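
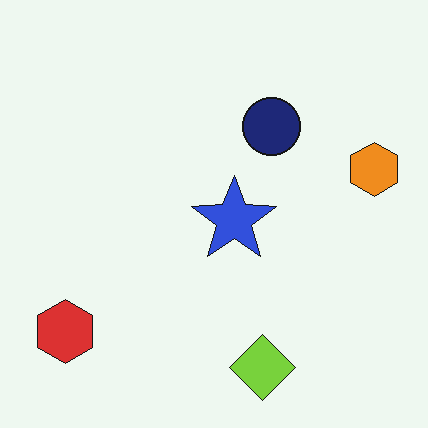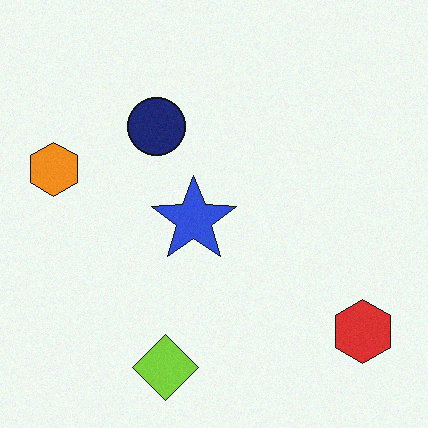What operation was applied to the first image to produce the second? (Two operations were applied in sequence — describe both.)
This is the original image flipped horizontally (left ↔ right), then degraded with subtle gaussian noise.

The orange hexagon is in the right of the first image and the left of the second — shapes on opposite sides of the vertical midline have swapped in a mirror flip. Random speckle covers the whole image, including the flat background.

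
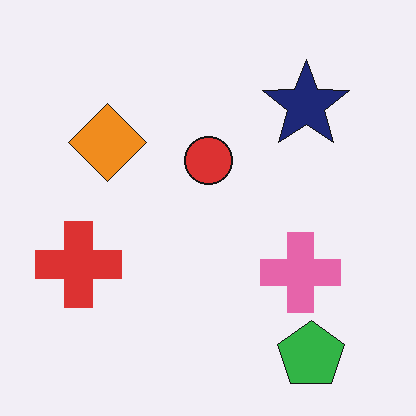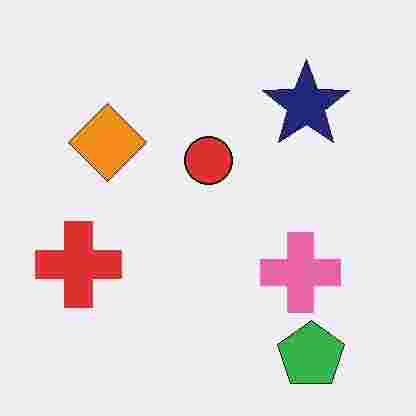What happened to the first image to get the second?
This is the original image degraded with heavy JPEG compression.

Blocky 8×8 compression artifacts appear around shape edges and the flat background shows ringing — characteristic JPEG degradation.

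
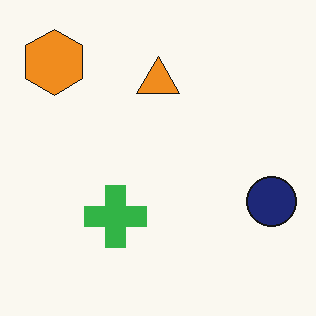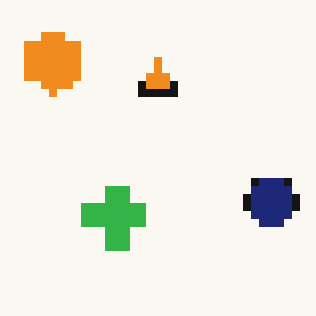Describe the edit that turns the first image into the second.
This is the original image pixelated into visible square blocks.

Shapes are reduced to large square blocks; fine edges and outlines are lost — a downscale-then-upscale (mosaic) effect.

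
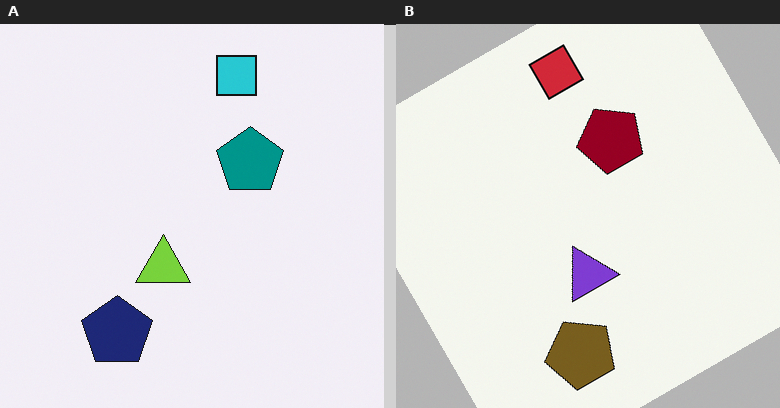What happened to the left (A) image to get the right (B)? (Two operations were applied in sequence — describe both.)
Hue-shifted by a large amount, then rotated counter-clockwise by a large amount — several tens of degrees.

Every shape's color has rotated by the same amount around the hue wheel — a uniform hue shift. Every shape is tilted by the same angle and the image corners show triangular fill wedges — a whole-image rotation by a non-right angle.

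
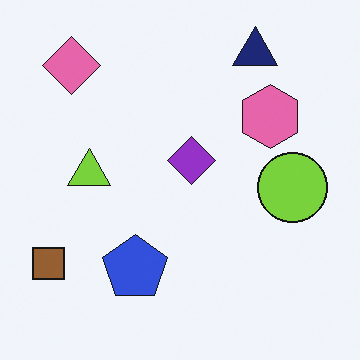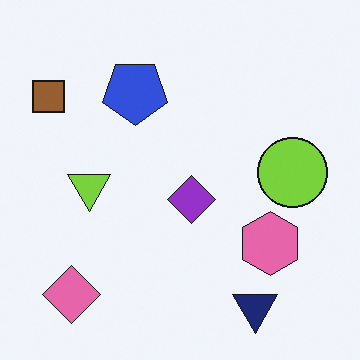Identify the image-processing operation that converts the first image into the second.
Flipped vertically (top ↔ bottom).

The navy triangle is in the top-right of the first image and the bottom-right of the second — shapes on opposite sides of the horizontal midline have swapped in a mirror flip.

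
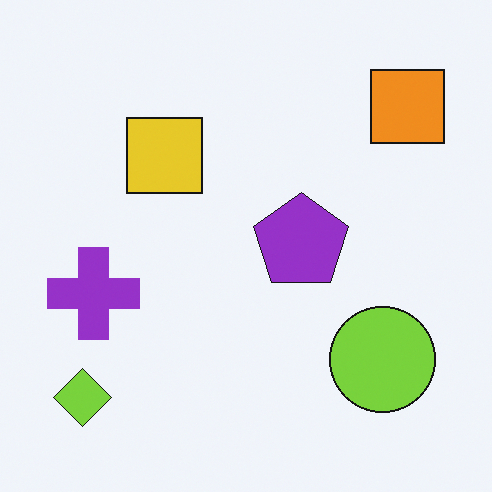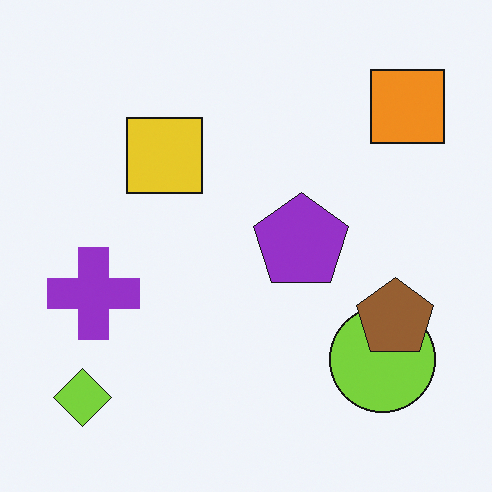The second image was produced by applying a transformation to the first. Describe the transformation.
This is the original image overlaid with an additional brown pentagon.

A brown pentagon appears in the second image that is absent from the first.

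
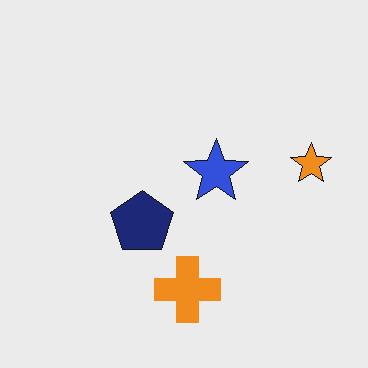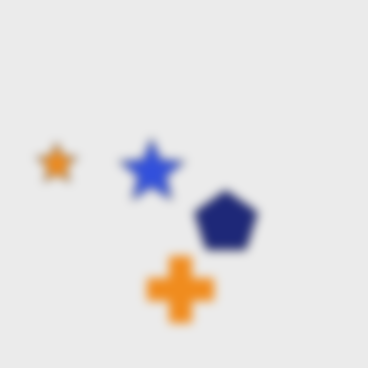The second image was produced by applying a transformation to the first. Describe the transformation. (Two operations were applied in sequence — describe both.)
The second image is the first heavily blurred, then flipped horizontally (left ↔ right).

Shape edges and outlines are uniformly softened across the whole image. The orange star is in the right of the first image and the left of the second — shapes on opposite sides of the vertical midline have swapped in a mirror flip.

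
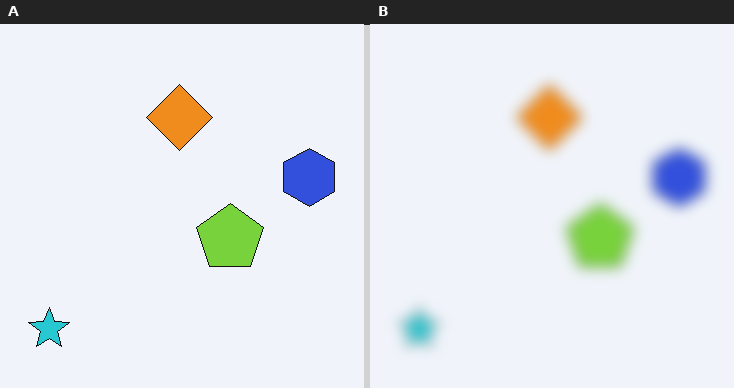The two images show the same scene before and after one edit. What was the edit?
It was strongly gaussian-blurred.

Shape edges and outlines are uniformly softened across the whole image.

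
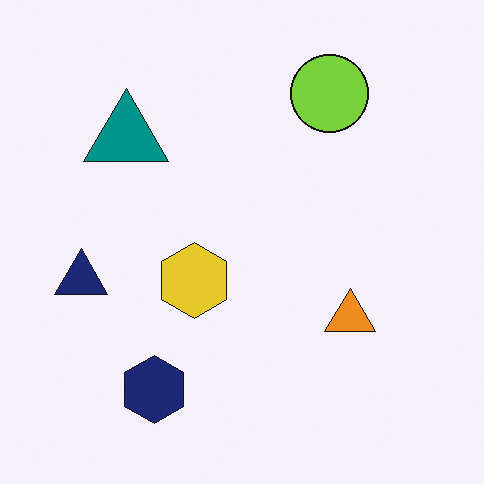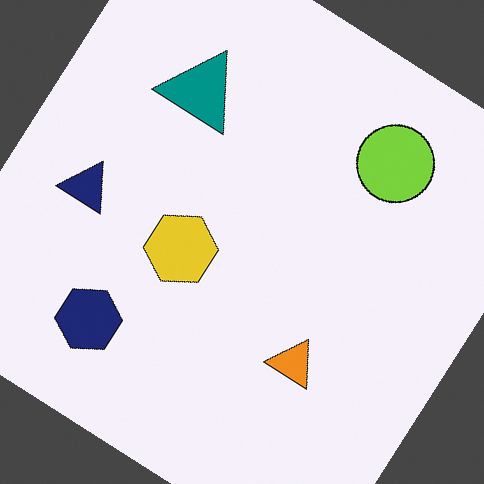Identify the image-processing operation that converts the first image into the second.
This is the original image rotated clockwise by a large amount — several tens of degrees.

Every shape is tilted by the same angle and the image corners show triangular fill wedges — a whole-image rotation by a non-right angle.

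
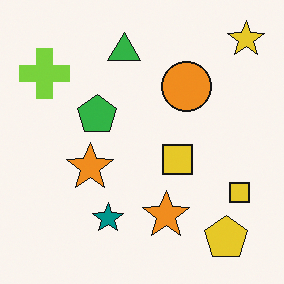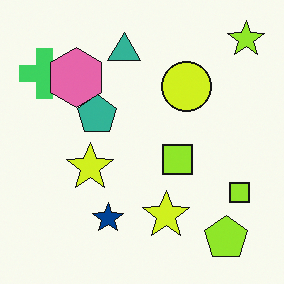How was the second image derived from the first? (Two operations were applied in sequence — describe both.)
It was hue-shifted by a small amount, then overlaid with an additional pink hexagon.

Every shape's color has rotated by the same amount around the hue wheel — a uniform hue shift. A pink hexagon appears in the second image that is absent from the first.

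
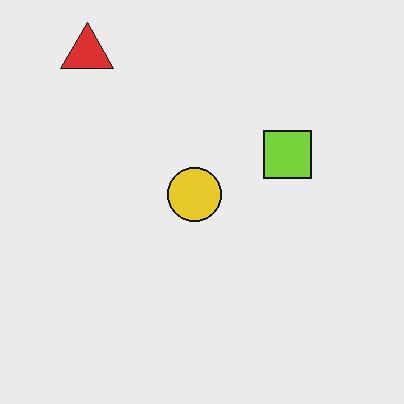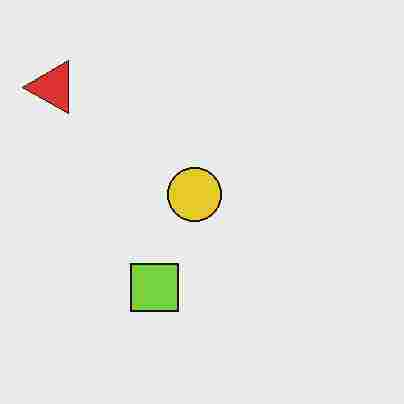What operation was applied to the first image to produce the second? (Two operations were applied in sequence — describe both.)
The image was transposed (reflected across the top-left ↔ bottom-right diagonal), then heavily JPEG-compressed with obvious blocking artifacts.

Shapes have swapped their row and column positions — what was in the top-right is now in the bottom-left — a diagonal reflection. Blocky 8×8 compression artifacts appear around shape edges and the flat background shows ringing — characteristic JPEG degradation.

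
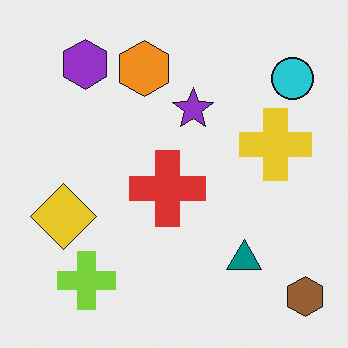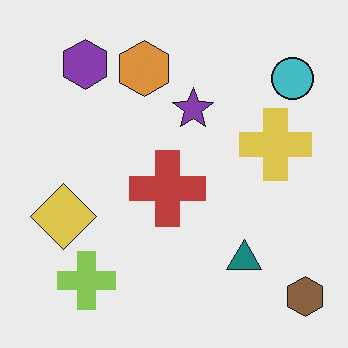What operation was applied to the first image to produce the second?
The image was slightly desaturated.

All colors are more muted and greyish — a global saturation change.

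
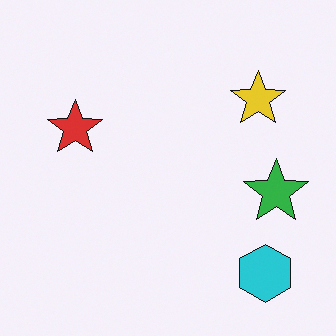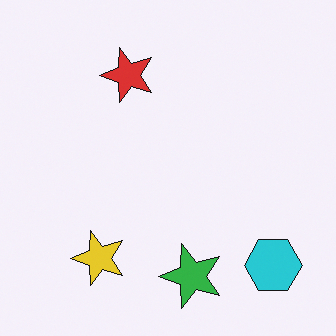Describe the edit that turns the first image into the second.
The second image is the first transposed (reflected across the top-left ↔ bottom-right diagonal).

Shapes have swapped their row and column positions — what was in the top-right is now in the bottom-left — a diagonal reflection.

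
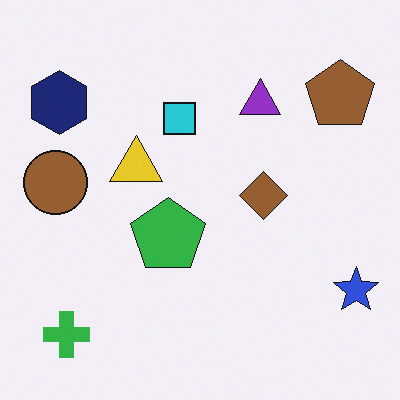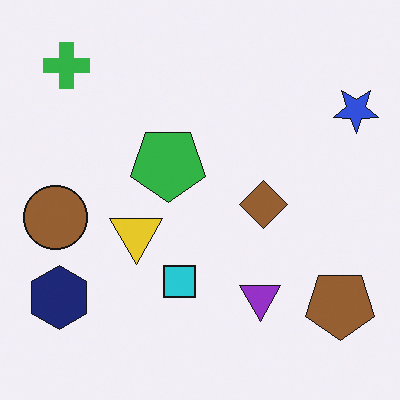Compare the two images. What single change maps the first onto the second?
Flipped vertically (top ↔ bottom).

The green cross is in the bottom-left of the first image and the top-left of the second — shapes on opposite sides of the horizontal midline have swapped in a mirror flip.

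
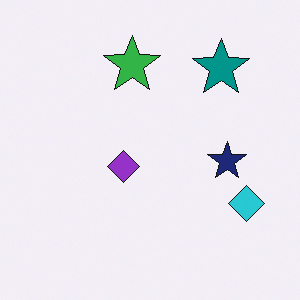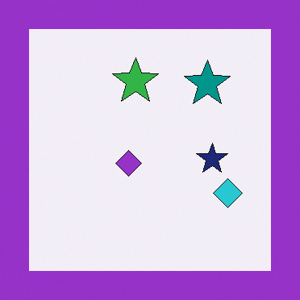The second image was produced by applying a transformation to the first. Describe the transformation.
Framed with a purple border.

A solid purple frame runs around the edge of the second image, with the content slightly shrunk inside it.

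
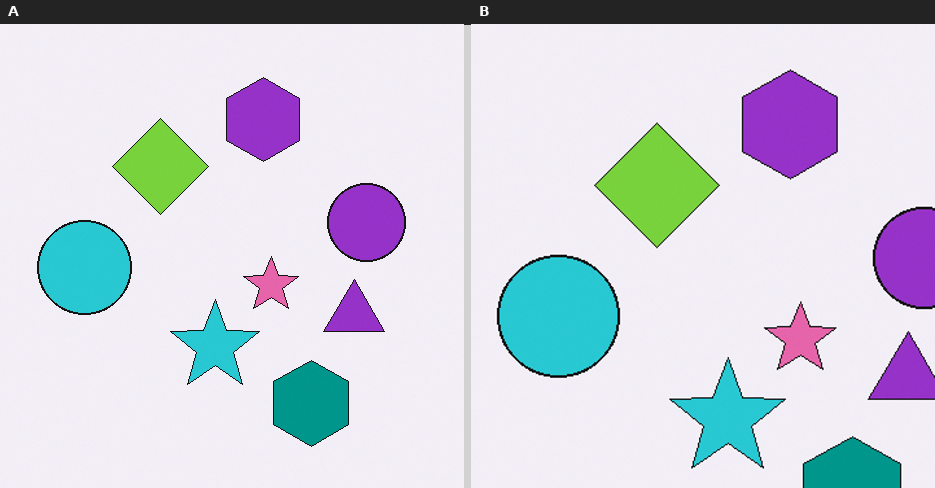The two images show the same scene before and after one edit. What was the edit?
The right (B) image is the left (A) cropped to a modestly smaller region and rescaled.

The visible shapes are larger and the field of view is narrower; shapes near the original edges may be partly or wholly outside the frame — a crop-and-rescale.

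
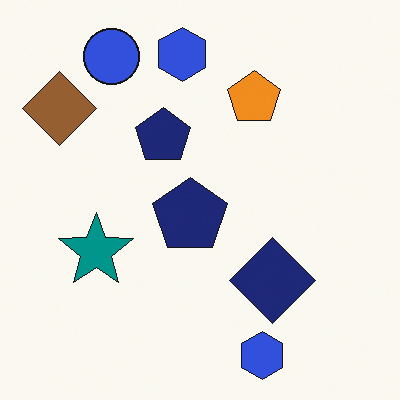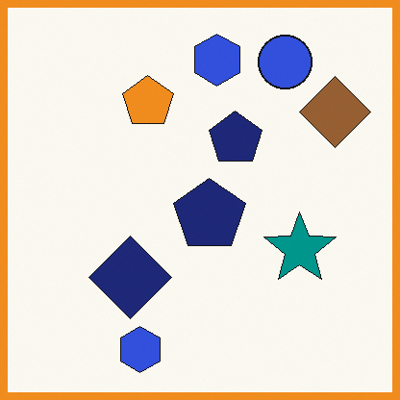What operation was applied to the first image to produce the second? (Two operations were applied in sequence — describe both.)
This is the original image flipped horizontally (left ↔ right), then framed with a orange border.

The brown diamond is in the top-left of the first image and the top-right of the second — shapes on opposite sides of the vertical midline have swapped in a mirror flip. A solid orange frame runs around the edge of the second image, with the content slightly shrunk inside it.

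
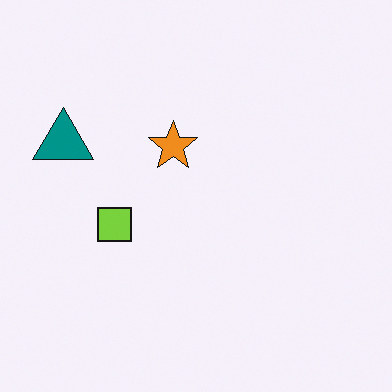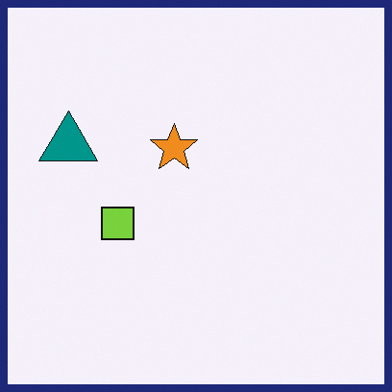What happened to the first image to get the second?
It was framed with a navy border.

A solid navy frame runs around the edge of the second image, with the content slightly shrunk inside it.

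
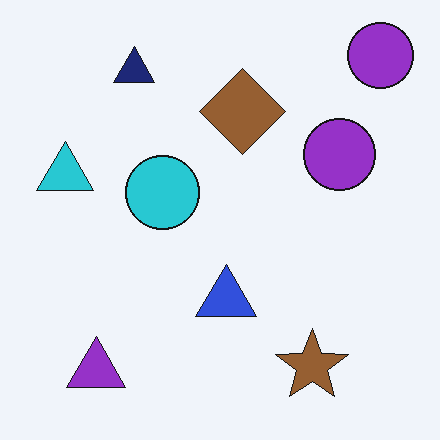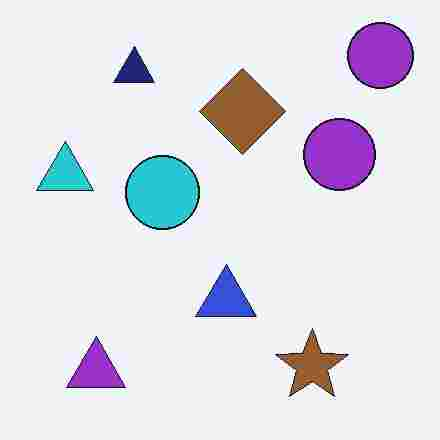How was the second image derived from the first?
The second image is the first heavily JPEG-compressed with obvious blocking artifacts.

Blocky 8×8 compression artifacts appear around shape edges and the flat background shows ringing — characteristic JPEG degradation.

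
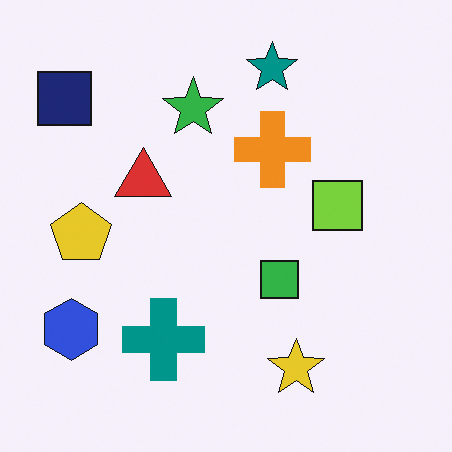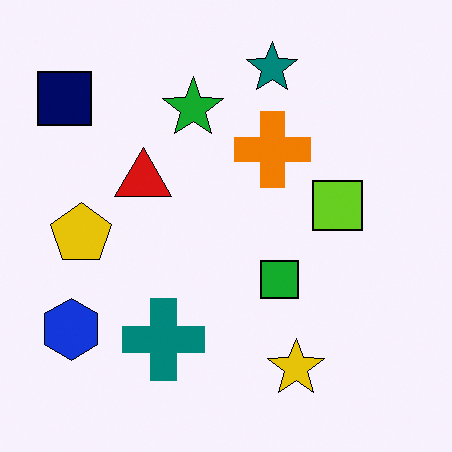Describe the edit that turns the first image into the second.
The transformation is: given slightly increased contrast.

Tones are pushed away from mid-grey across the whole image — a global contrast change.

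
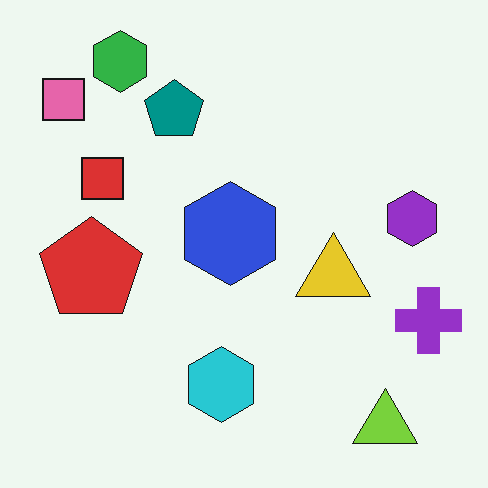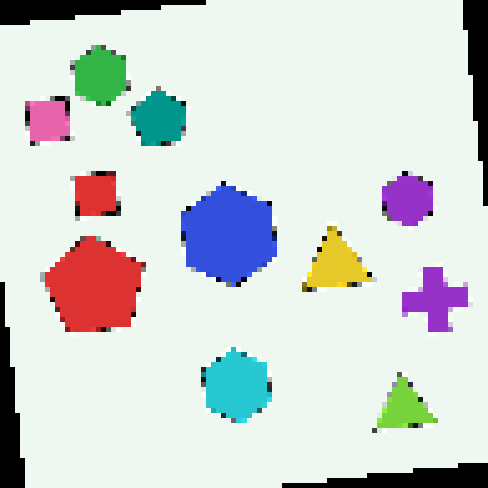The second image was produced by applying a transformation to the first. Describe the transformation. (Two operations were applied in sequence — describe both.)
The transformation is: rotated counter-clockwise by a slight angle, then mildly pixelated.

Every shape is tilted by the same angle and the image corners show triangular fill wedges — a whole-image rotation by a non-right angle. Shapes are reduced to large square blocks; fine edges and outlines are lost — a downscale-then-upscale (mosaic) effect.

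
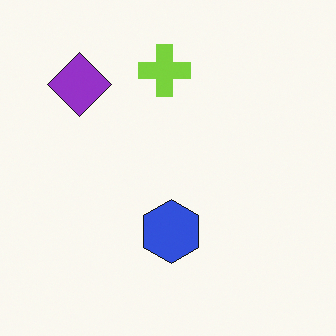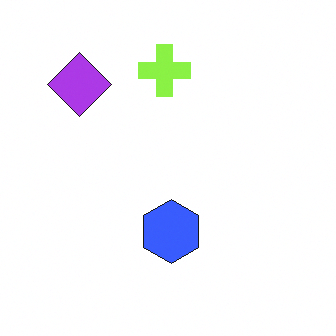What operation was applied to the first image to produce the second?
The image was slightly brightened.

Every pixel — background and shapes alike — is uniformly brightened.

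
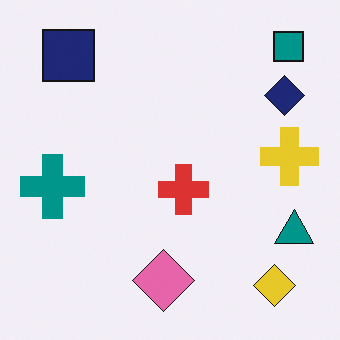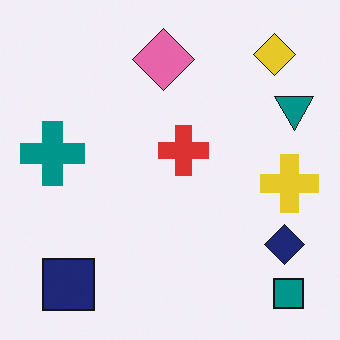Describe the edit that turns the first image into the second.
Flipped vertically (top ↔ bottom).

The teal square is in the top-right of the first image and the bottom-right of the second — shapes on opposite sides of the horizontal midline have swapped in a mirror flip.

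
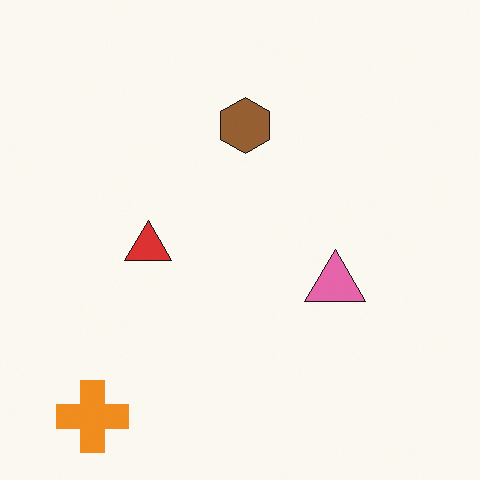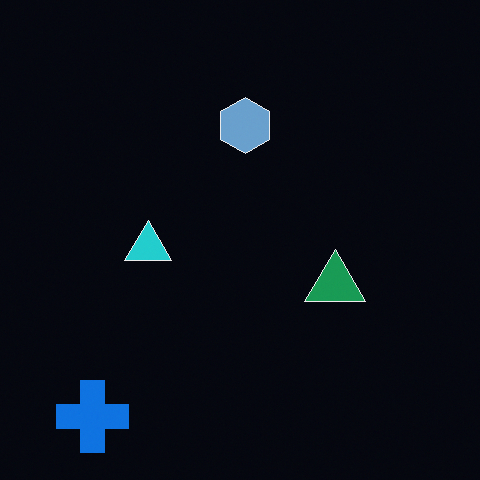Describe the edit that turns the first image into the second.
It was color-inverted (negative).

The light background has become dark and every shape's color is its complement — a photographic negative.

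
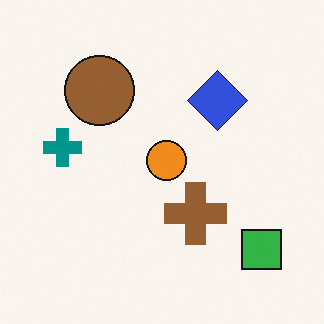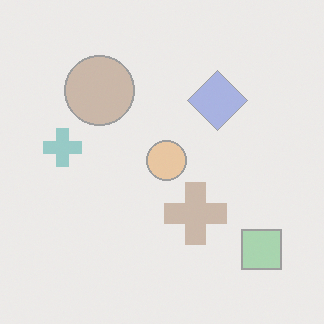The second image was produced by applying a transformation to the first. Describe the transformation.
The second image is the first washed out (contrast reduced).

Tones are pushed toward mid-grey across the whole image — a global contrast change.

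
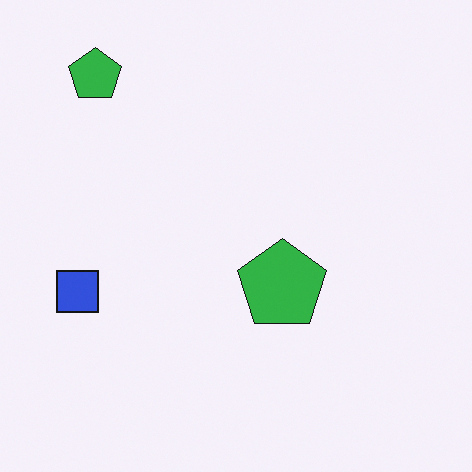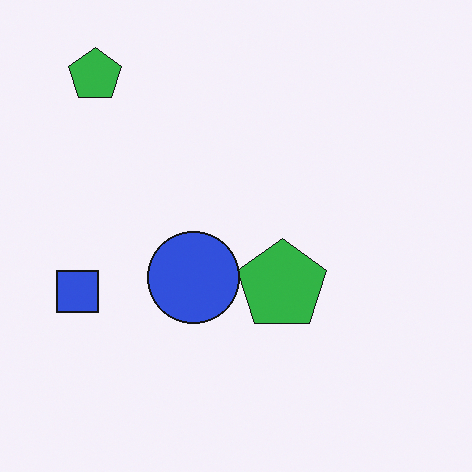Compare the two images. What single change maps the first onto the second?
This is the original image overlaid with an additional blue circle.

A blue circle appears in the second image that is absent from the first.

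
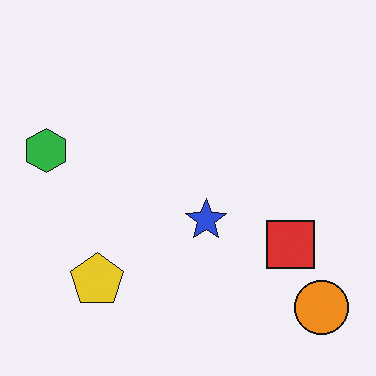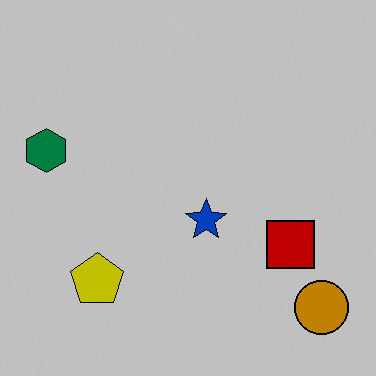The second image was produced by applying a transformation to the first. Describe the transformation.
Heavily posterized to just a handful of flat colors.

Each flat color has snapped to a coarser quantized level — most visibly, the near-white background has dropped to a flat grey.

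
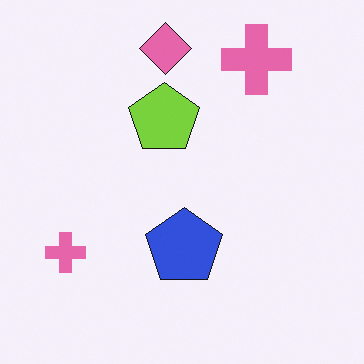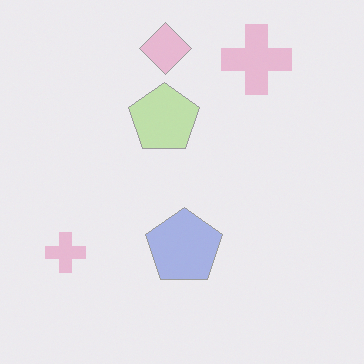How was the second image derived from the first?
This is the original image given much lower contrast.

Tones are pushed toward mid-grey across the whole image — a global contrast change.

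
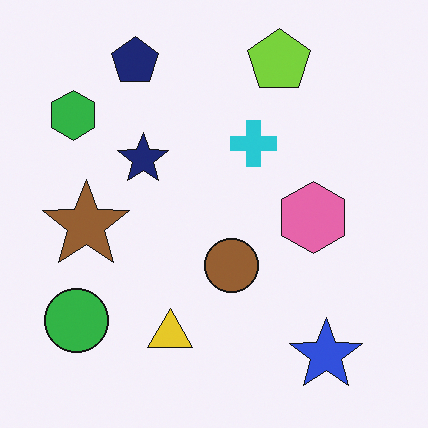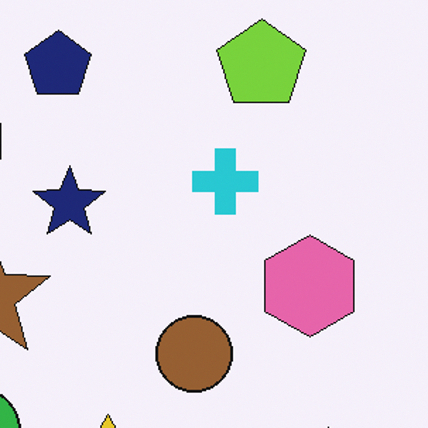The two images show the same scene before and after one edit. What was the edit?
It was cropped slightly and scaled back up.

The visible shapes are larger and the field of view is narrower; shapes near the original edges may be partly or wholly outside the frame — a crop-and-rescale.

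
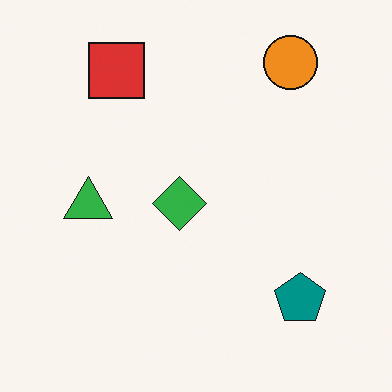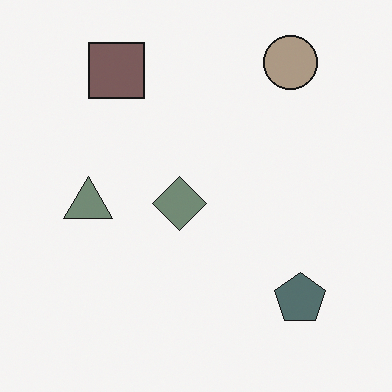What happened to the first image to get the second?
It was heavily desaturated.

All colors are more muted and greyish — a global saturation change.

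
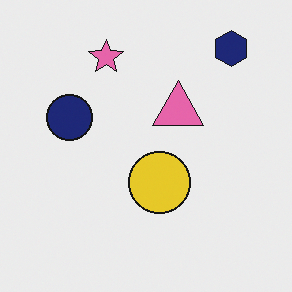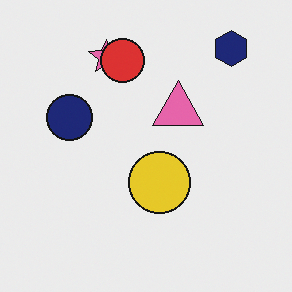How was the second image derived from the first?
It was overlaid with an additional red circle.

A red circle appears in the second image that is absent from the first.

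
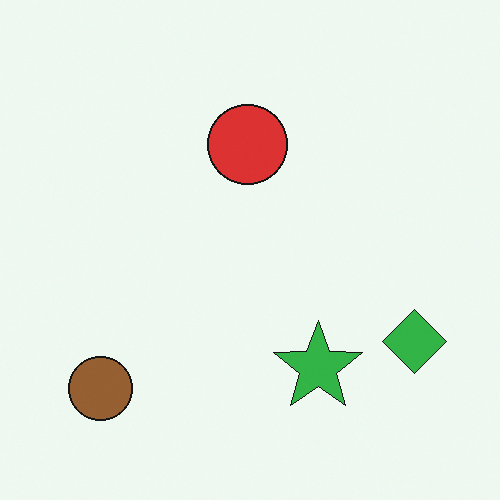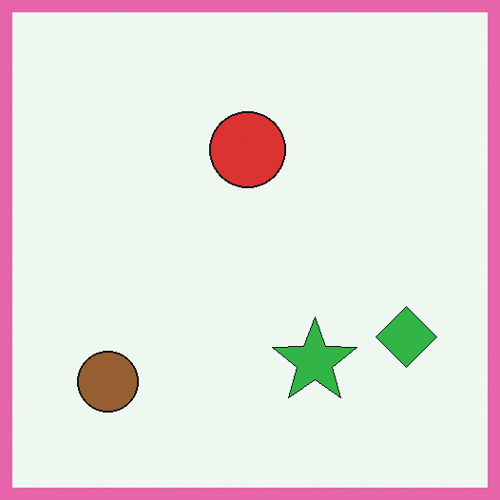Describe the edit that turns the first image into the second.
Framed with a pink border.

A solid pink frame runs around the edge of the second image, with the content slightly shrunk inside it.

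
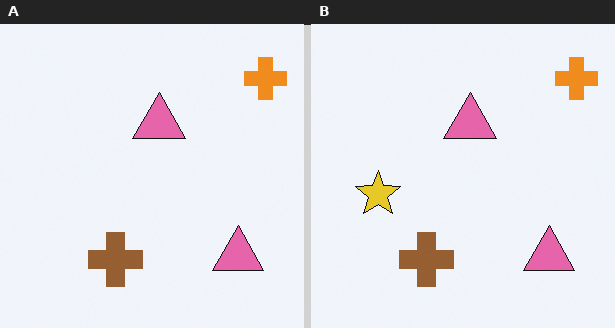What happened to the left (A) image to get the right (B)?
The image was overlaid with an additional yellow star.

A yellow star appears in the right (B) image that is absent from the left (A).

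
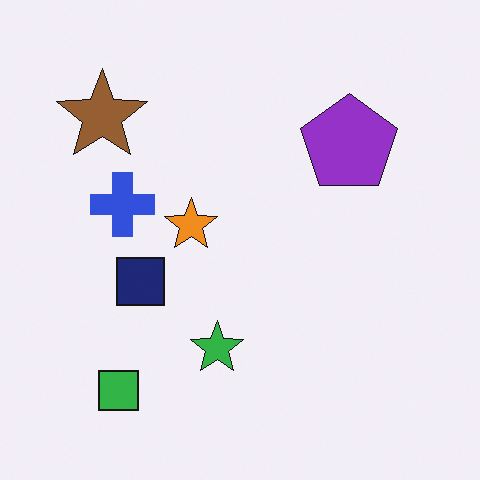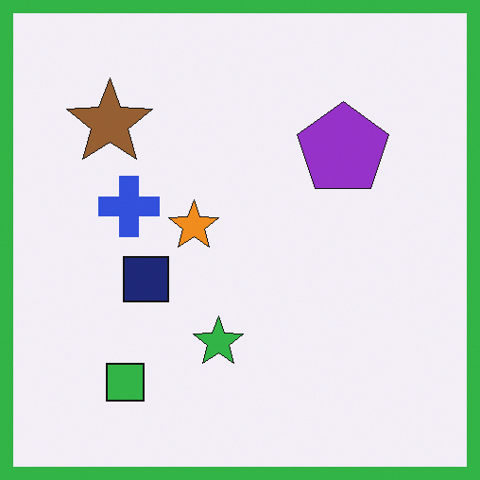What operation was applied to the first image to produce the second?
The second image is the first framed with a green border.

A solid green frame runs around the edge of the second image, with the content slightly shrunk inside it.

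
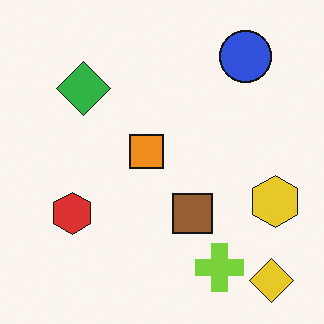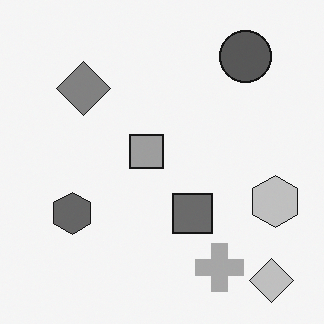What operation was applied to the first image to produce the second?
The transformation is: converted to grayscale.

All color is removed — every shape is now a shade of grey.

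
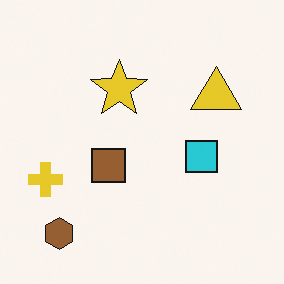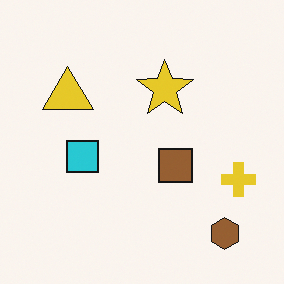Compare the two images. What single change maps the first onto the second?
The transformation is: flipped horizontally (left ↔ right).

The yellow cross is in the left of the first image and the right of the second — shapes on opposite sides of the vertical midline have swapped in a mirror flip.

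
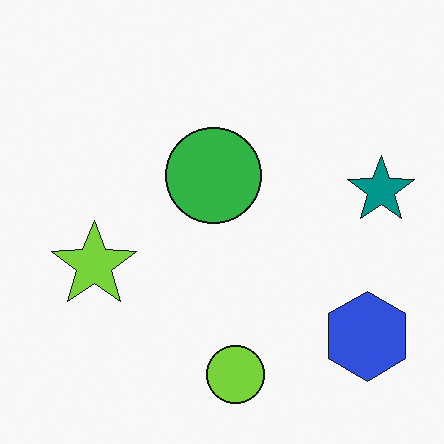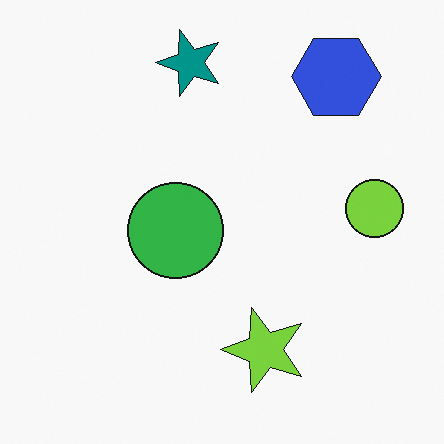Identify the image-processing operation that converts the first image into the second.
The second image is the first rotated 90° counter-clockwise.

The blue hexagon sits in the bottom-right of the first image and the top-right of the second — consistent with a whole-image 90° counter-clockwise rotation.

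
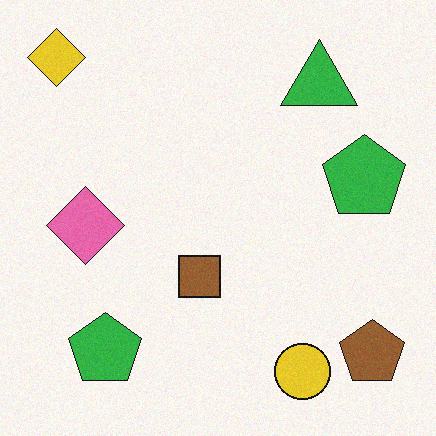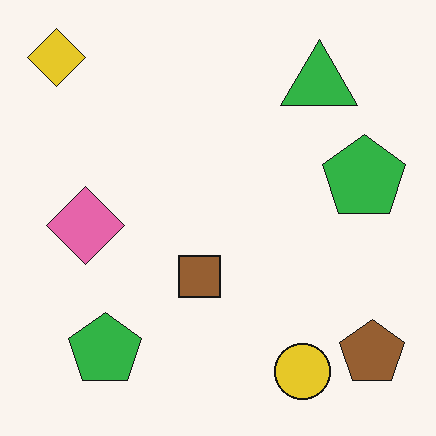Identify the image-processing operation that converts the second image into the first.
The image was degraded with a light layer of grain.

Random speckle covers the whole image, including the flat background.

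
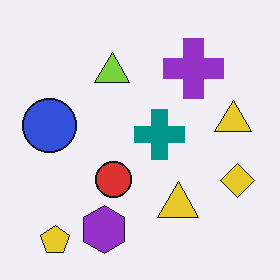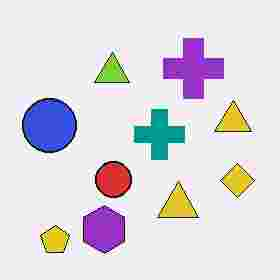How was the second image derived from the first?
It was heavily JPEG-compressed with obvious blocking artifacts.

Blocky 8×8 compression artifacts appear around shape edges and the flat background shows ringing — characteristic JPEG degradation.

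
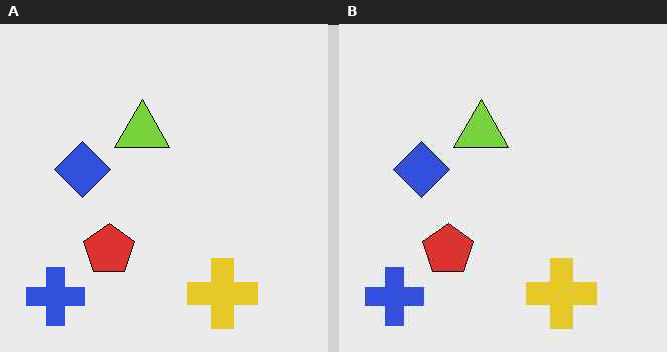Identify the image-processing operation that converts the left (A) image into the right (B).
The transformation is: given moderate JPEG compression.

Blocky 8×8 compression artifacts appear around shape edges and the flat background shows ringing — characteristic JPEG degradation.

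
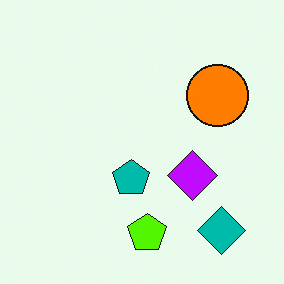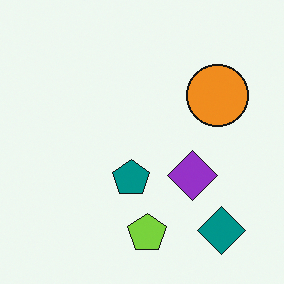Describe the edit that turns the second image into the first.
It was made much more vivid (saturation change).

All colors are more vivid — a global saturation change.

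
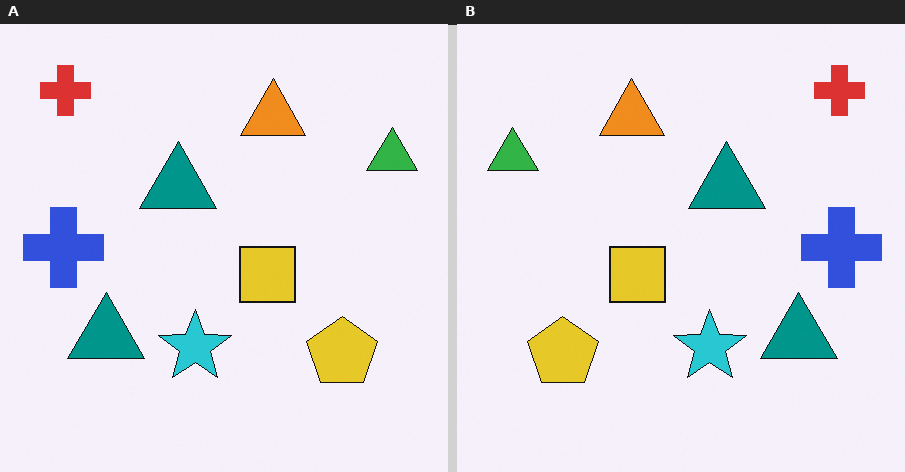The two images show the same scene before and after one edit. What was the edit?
This is the original image flipped horizontally (left ↔ right).

The green triangle is in the top-right of the left (A) image and the top-left of the right (B) — shapes on opposite sides of the vertical midline have swapped in a mirror flip.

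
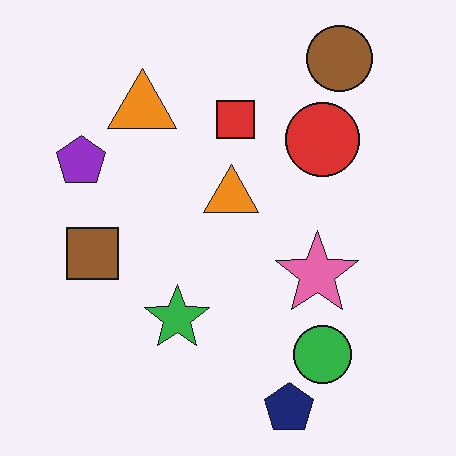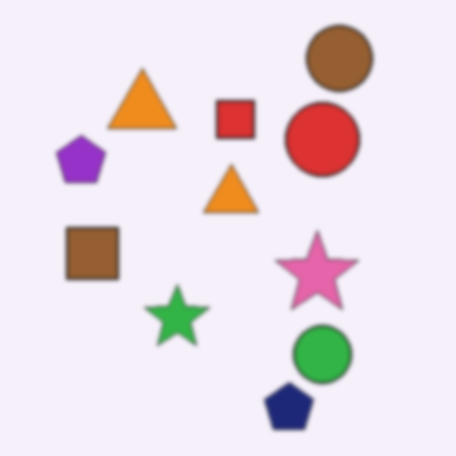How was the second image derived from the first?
This is the original image slightly softened.

Shape edges and outlines are uniformly softened across the whole image.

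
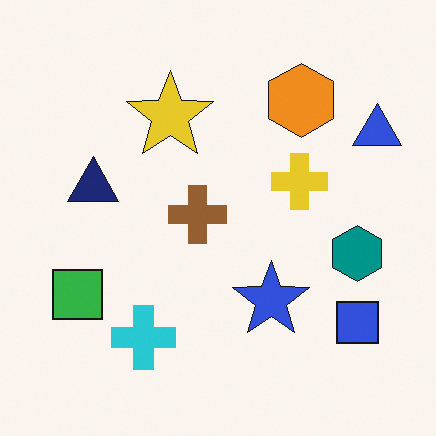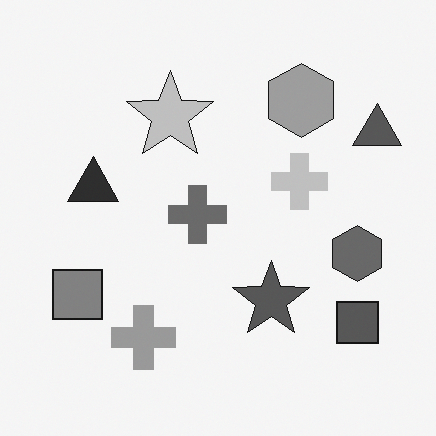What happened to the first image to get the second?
The second image is the first converted to grayscale.

All color is removed — every shape is now a shade of grey.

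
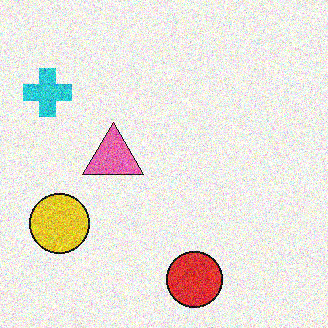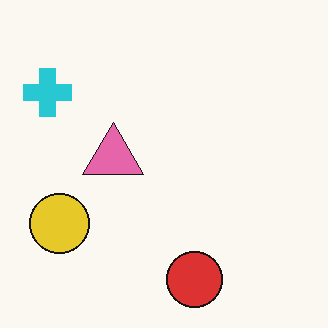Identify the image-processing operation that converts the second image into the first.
The first image is the second degraded with heavy additive noise.

Random speckle covers the whole image, including the flat background.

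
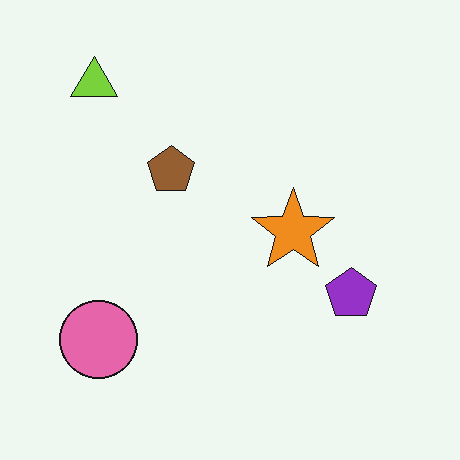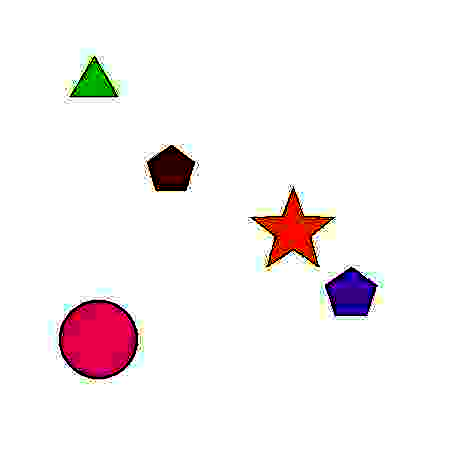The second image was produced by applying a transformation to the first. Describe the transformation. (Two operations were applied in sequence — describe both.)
The transformation is: degraded with heavy JPEG compression, then boosted in contrast.

Blocky 8×8 compression artifacts appear around shape edges and the flat background shows ringing — characteristic JPEG degradation. Tones are pushed away from mid-grey across the whole image — a global contrast change.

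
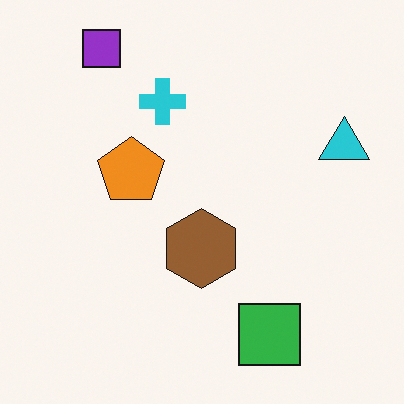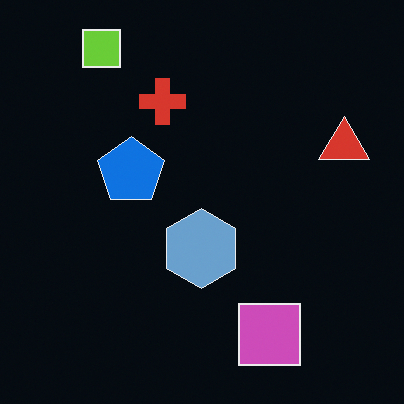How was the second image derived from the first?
This is the original image color-inverted (negative).

The light background has become dark and every shape's color is its complement — a photographic negative.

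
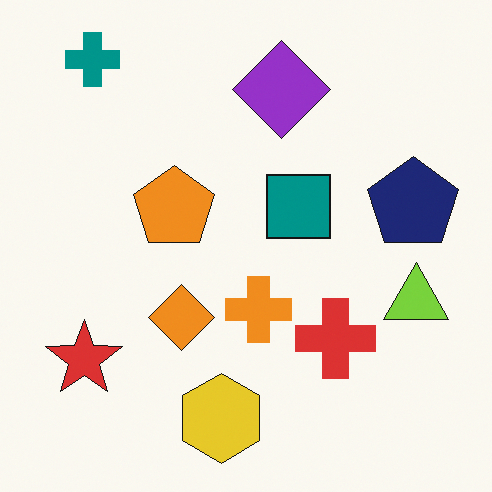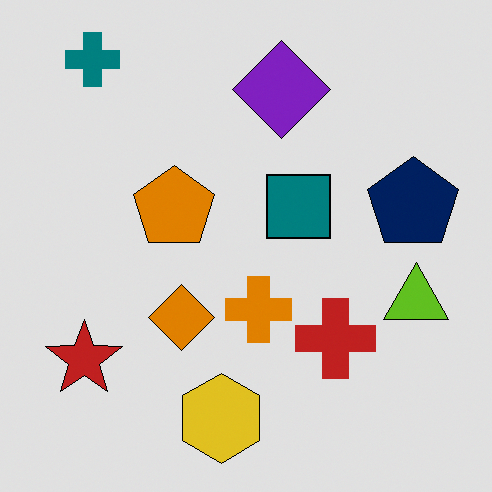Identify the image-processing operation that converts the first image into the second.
The second image is the first posterized to a reduced palette.

Each flat color has snapped to a coarser quantized level — most visibly, the near-white background has dropped to a flat grey.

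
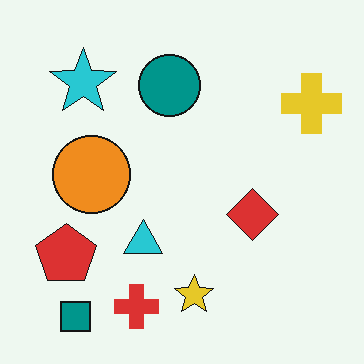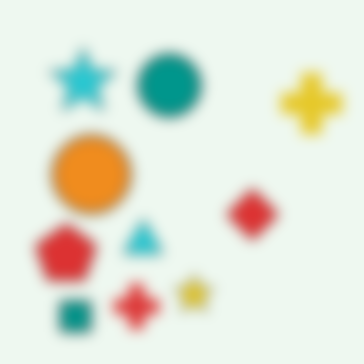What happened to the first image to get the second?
The second image is the first strongly gaussian-blurred.

Shape edges and outlines are uniformly softened across the whole image.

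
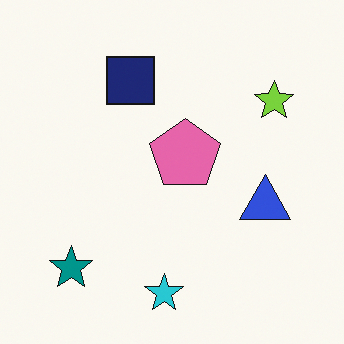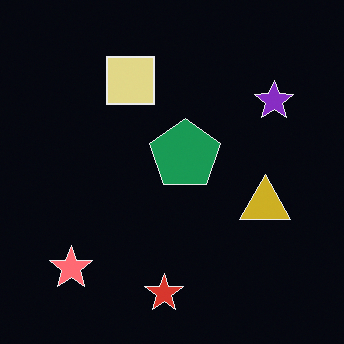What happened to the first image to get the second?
The second image is the first color-inverted (negative).

The light background has become dark and every shape's color is its complement — a photographic negative.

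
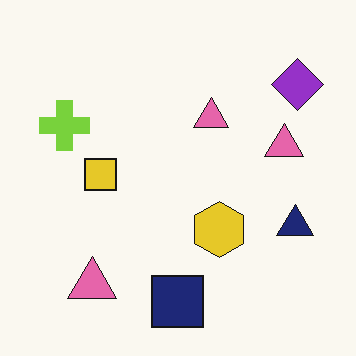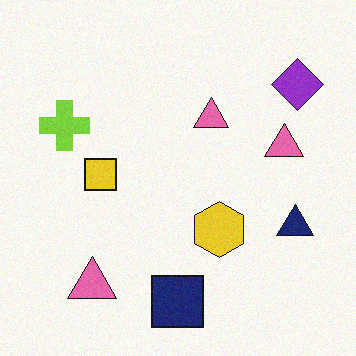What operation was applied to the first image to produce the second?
The transformation is: degraded with a light layer of grain.

Random speckle covers the whole image, including the flat background.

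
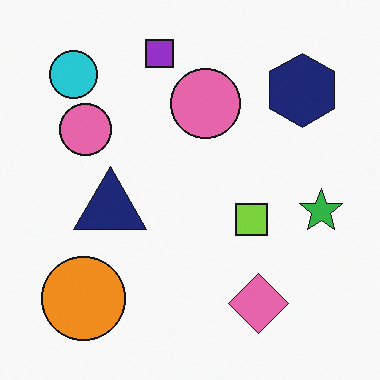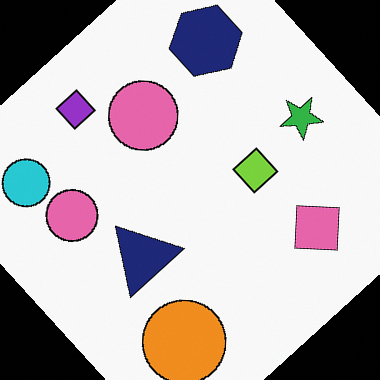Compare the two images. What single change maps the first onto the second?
The transformation is: rotated counter-clockwise by a large amount — several tens of degrees.

Every shape is tilted by the same angle and the image corners show triangular fill wedges — a whole-image rotation by a non-right angle.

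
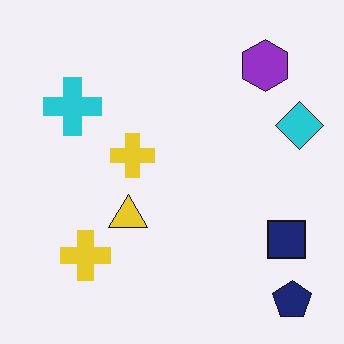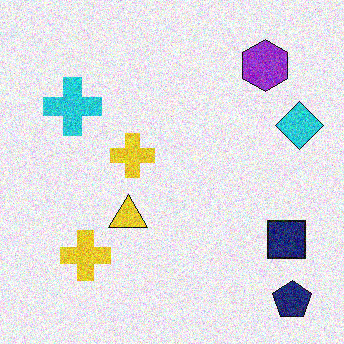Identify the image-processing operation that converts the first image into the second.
The transformation is: degraded with moderate additive noise.

Random speckle covers the whole image, including the flat background.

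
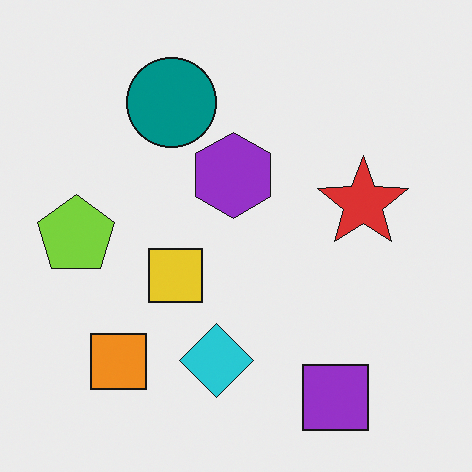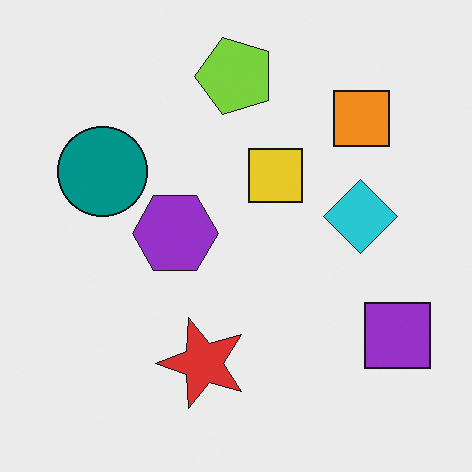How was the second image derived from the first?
The second image is the first transposed (reflected across the top-left ↔ bottom-right diagonal).

Shapes have swapped their row and column positions — what was in the top-right is now in the bottom-left — a diagonal reflection.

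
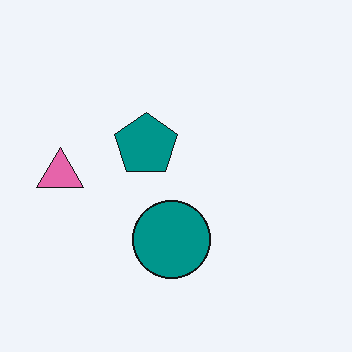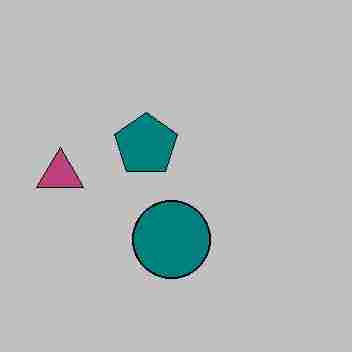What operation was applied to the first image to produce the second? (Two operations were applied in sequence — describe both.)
The transformation is: heavily posterized to just a handful of flat colors, then degraded with heavy JPEG compression.

Each flat color has snapped to a coarser quantized level — most visibly, the near-white background has dropped to a flat grey. Blocky 8×8 compression artifacts appear around shape edges and the flat background shows ringing — characteristic JPEG degradation.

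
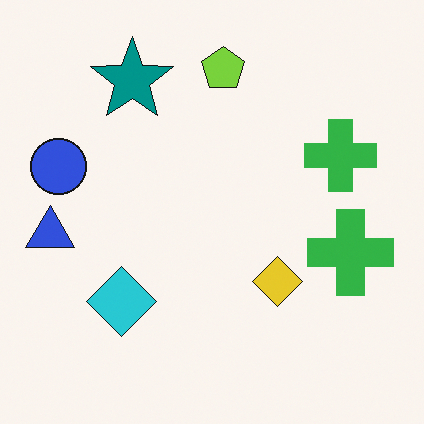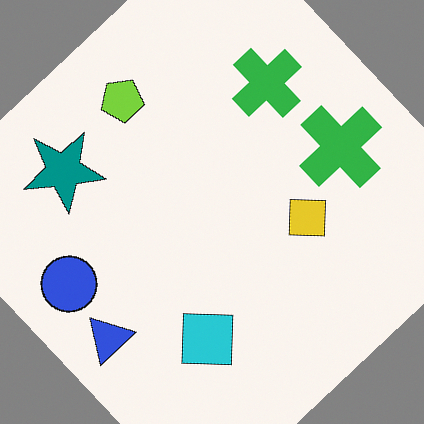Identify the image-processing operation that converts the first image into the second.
Rotated counter-clockwise by a large amount — several tens of degrees.

Every shape is tilted by the same angle and the image corners show triangular fill wedges — a whole-image rotation by a non-right angle.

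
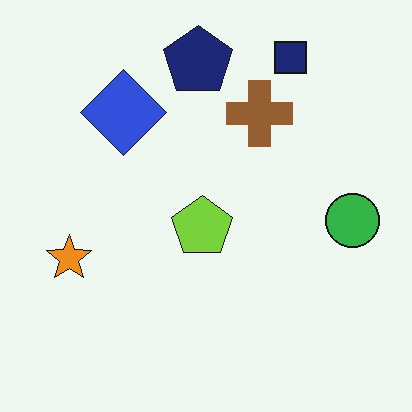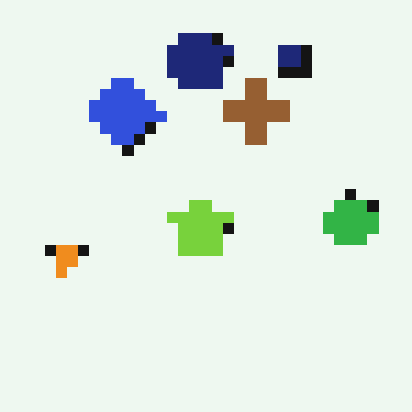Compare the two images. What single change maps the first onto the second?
The transformation is: coarsely pixelated.

Shapes are reduced to large square blocks; fine edges and outlines are lost — a downscale-then-upscale (mosaic) effect.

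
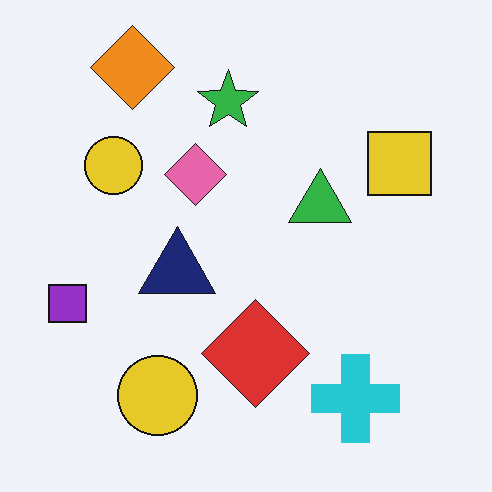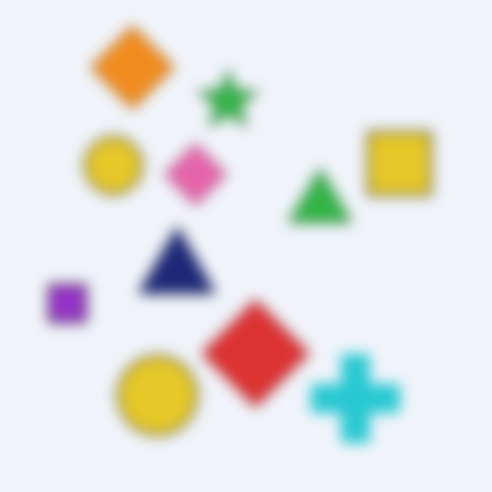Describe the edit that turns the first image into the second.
Strongly gaussian-blurred.

Shape edges and outlines are uniformly softened across the whole image.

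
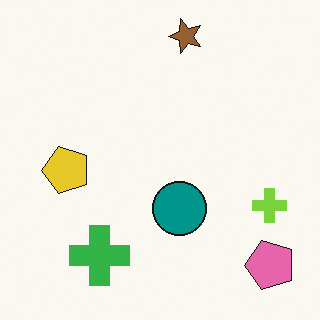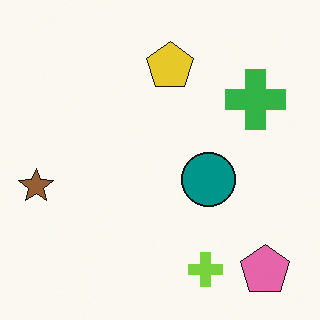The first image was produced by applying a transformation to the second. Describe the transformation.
This is the original image transposed (reflected across the top-left ↔ bottom-right diagonal).

Shapes have swapped their row and column positions — what was in the top-right is now in the bottom-left — a diagonal reflection.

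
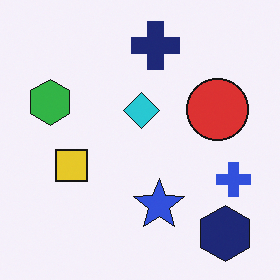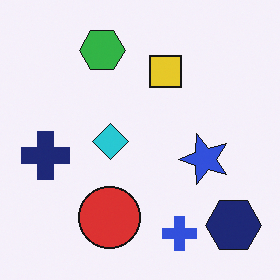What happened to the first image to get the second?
The second image is the first transposed (reflected across the top-left ↔ bottom-right diagonal).

Shapes have swapped their row and column positions — what was in the top-right is now in the bottom-left — a diagonal reflection.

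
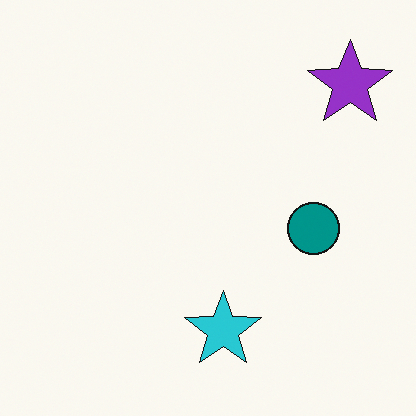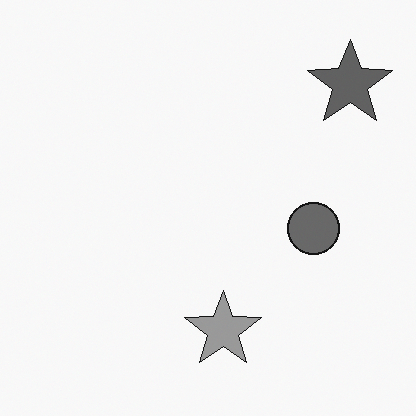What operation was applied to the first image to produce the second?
The image was converted to grayscale.

All color is removed — every shape is now a shade of grey.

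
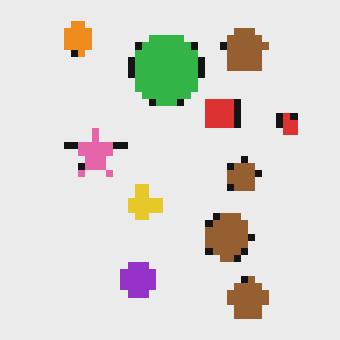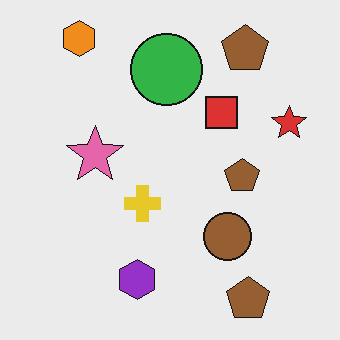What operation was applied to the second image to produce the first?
This is the original image pixelated into visible square blocks.

Shapes are reduced to large square blocks; fine edges and outlines are lost — a downscale-then-upscale (mosaic) effect.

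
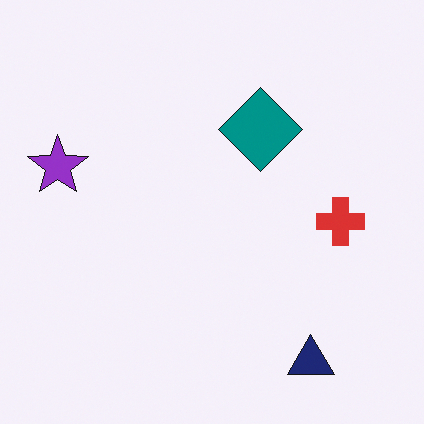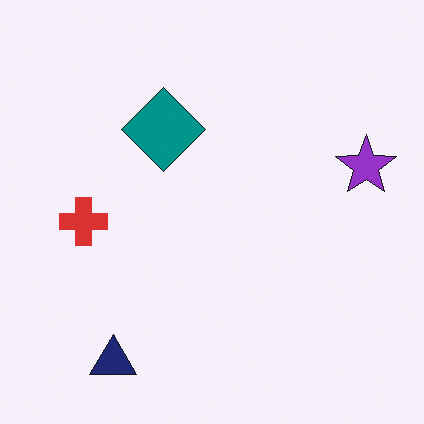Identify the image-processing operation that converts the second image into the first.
The first image is the second flipped horizontally (left ↔ right).

The purple star is in the right of the second image and the left of the first — shapes on opposite sides of the vertical midline have swapped in a mirror flip.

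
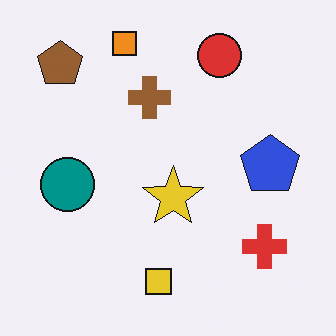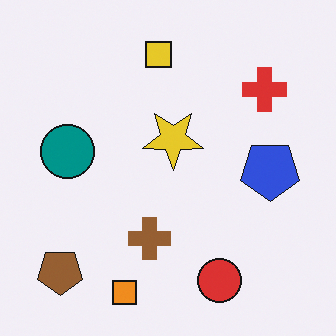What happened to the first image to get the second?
The image was flipped vertically (top ↔ bottom).

The orange square is in the top of the first image and the bottom of the second — shapes on opposite sides of the horizontal midline have swapped in a mirror flip.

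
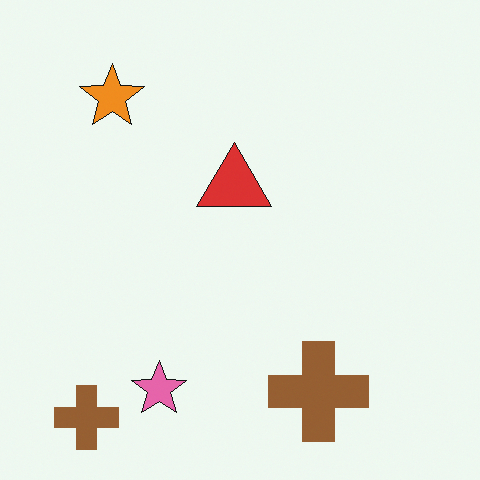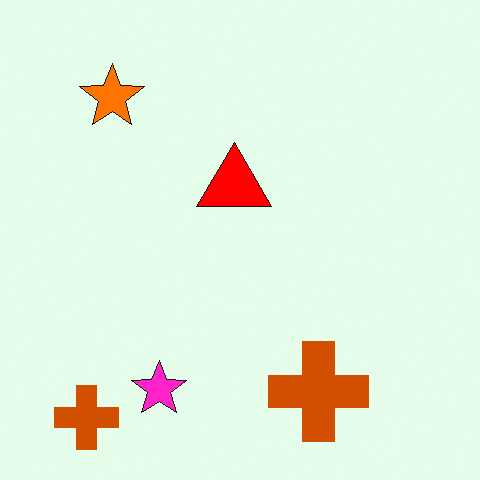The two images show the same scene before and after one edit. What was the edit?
The transformation is: made much more vivid (saturation change).

All colors are more vivid — a global saturation change.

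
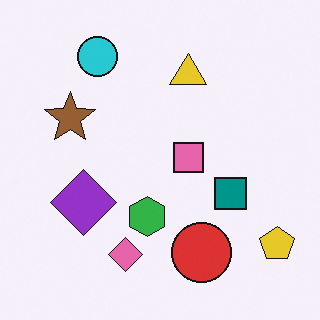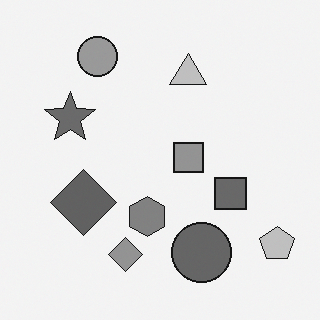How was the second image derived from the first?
This is the original image converted to grayscale.

All color is removed — every shape is now a shade of grey.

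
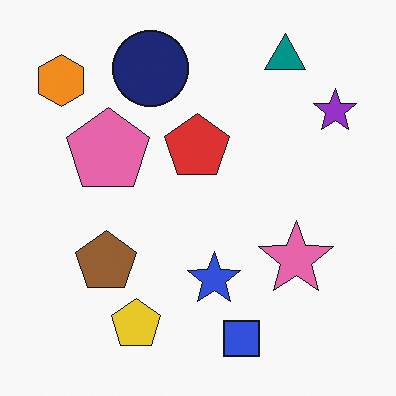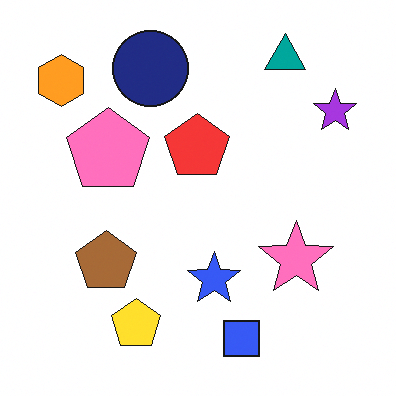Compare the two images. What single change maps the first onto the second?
The transformation is: brightened a little.

Every pixel — background and shapes alike — is uniformly brightened.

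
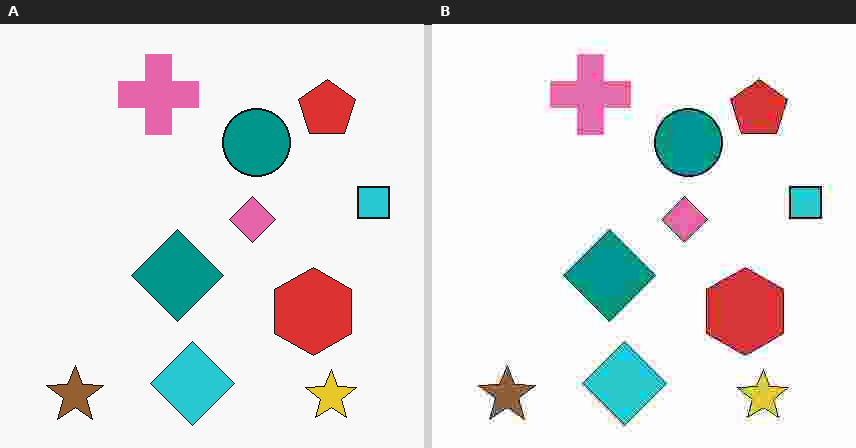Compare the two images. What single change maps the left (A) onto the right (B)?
The right (B) image is the left (A) heavily JPEG-compressed with obvious blocking artifacts.

Blocky 8×8 compression artifacts appear around shape edges and the flat background shows ringing — characteristic JPEG degradation.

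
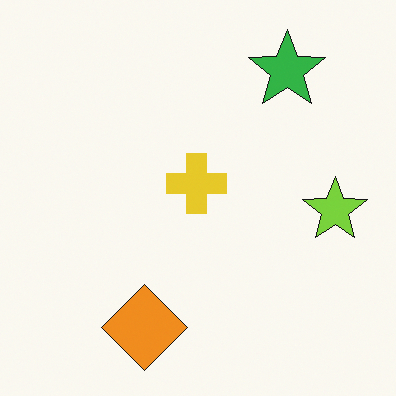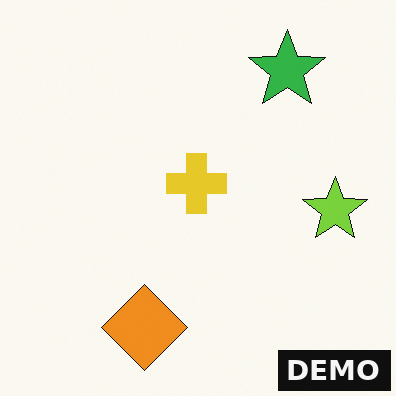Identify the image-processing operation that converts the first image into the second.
Watermarked with the text "DEMO" in the lower-right corner.

A dark label reading "DEMO" appears in the lower-right corner.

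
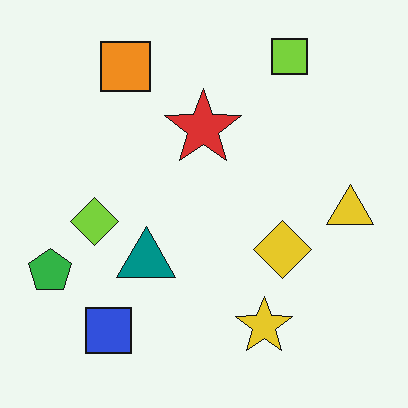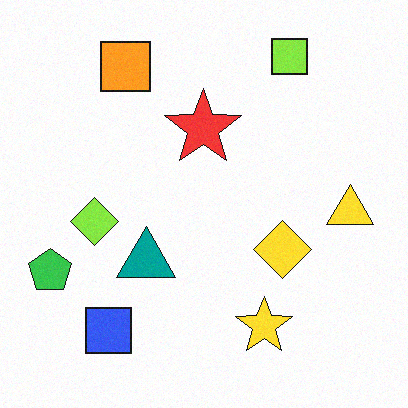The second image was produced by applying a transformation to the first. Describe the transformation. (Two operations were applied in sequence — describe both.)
This is the original image brightened a little, then degraded with subtle gaussian noise.

Every pixel — background and shapes alike — is uniformly brightened. Random speckle covers the whole image, including the flat background.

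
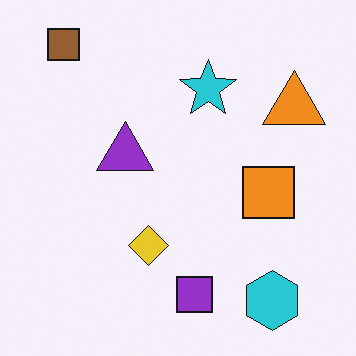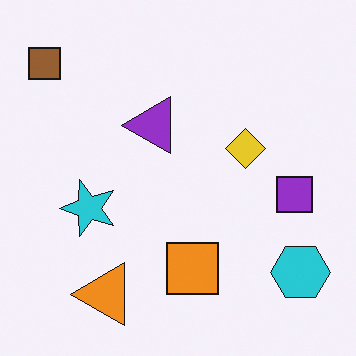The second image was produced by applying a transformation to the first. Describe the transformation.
This is the original image transposed (reflected across the top-left ↔ bottom-right diagonal).

Shapes have swapped their row and column positions — what was in the top-right is now in the bottom-left — a diagonal reflection.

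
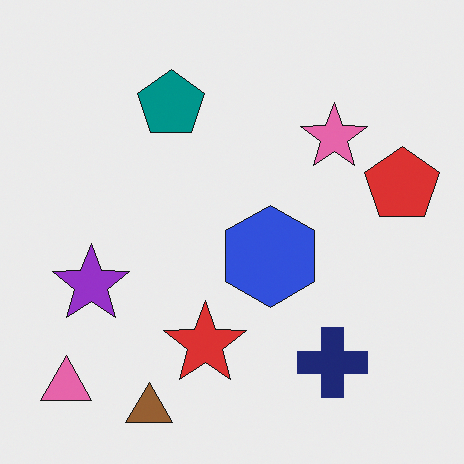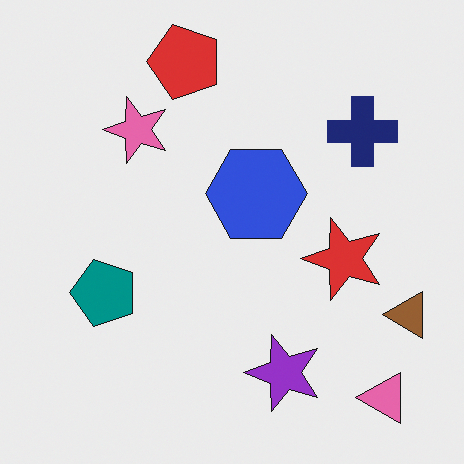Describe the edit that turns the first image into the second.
The image was rotated 90° counter-clockwise.

The pink triangle sits in the bottom-left of the first image and the bottom-right of the second — consistent with a whole-image 90° counter-clockwise rotation.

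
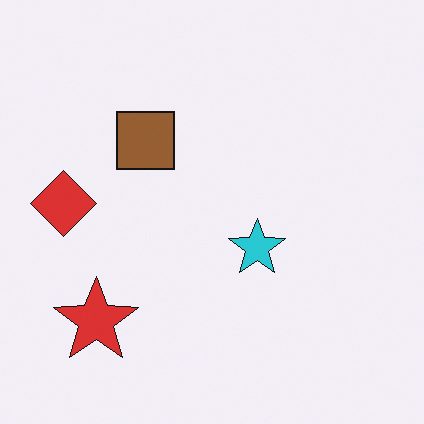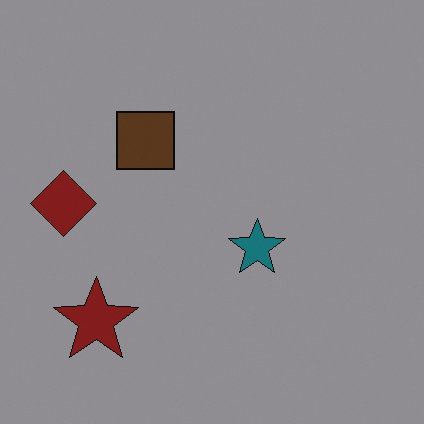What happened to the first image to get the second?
Noticeably darkened.

Every pixel — background and shapes alike — is uniformly darkened.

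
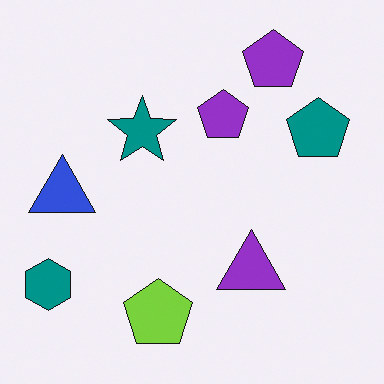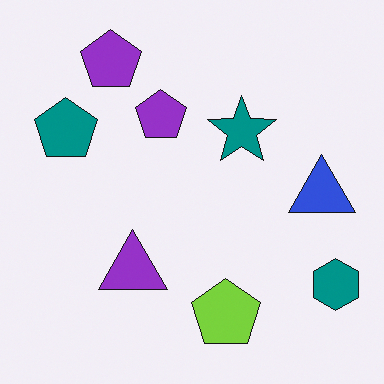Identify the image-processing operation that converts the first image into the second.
Flipped horizontally (left ↔ right).

The teal hexagon is in the bottom-left of the first image and the bottom-right of the second — shapes on opposite sides of the vertical midline have swapped in a mirror flip.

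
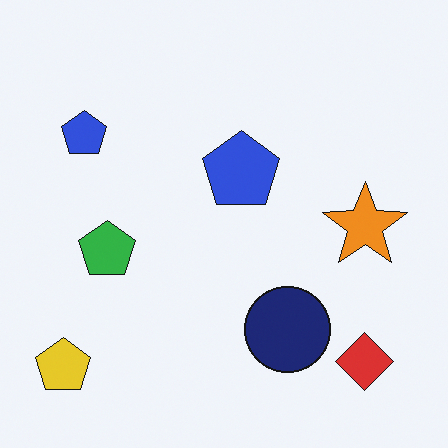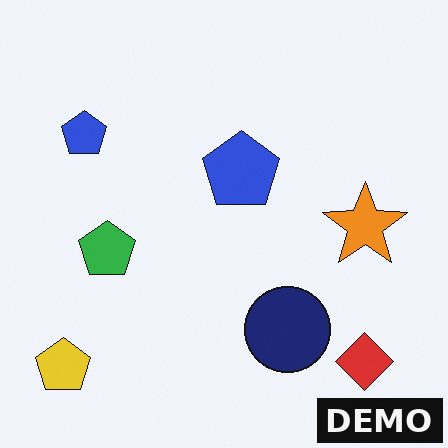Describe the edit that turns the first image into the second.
The image was watermarked with the text "DEMO" in the lower-right corner.

A dark label reading "DEMO" appears in the lower-right corner.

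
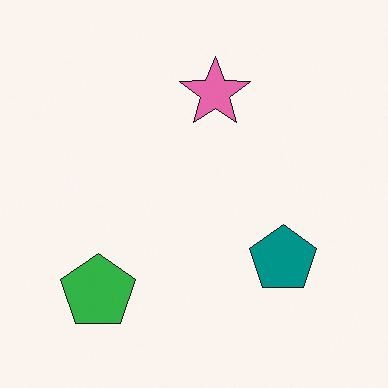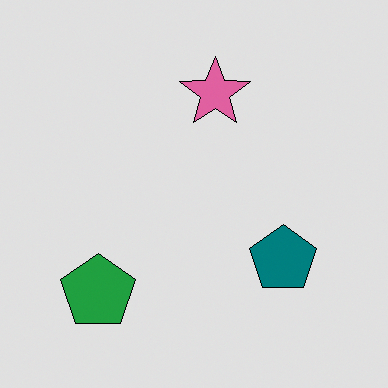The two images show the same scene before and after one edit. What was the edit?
It was moderately posterized.

Each flat color has snapped to a coarser quantized level — most visibly, the near-white background has dropped to a flat grey.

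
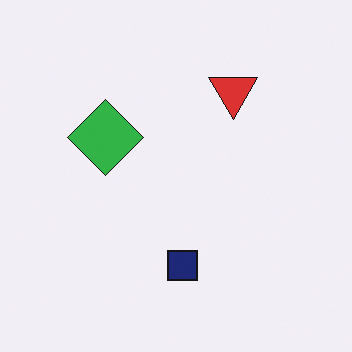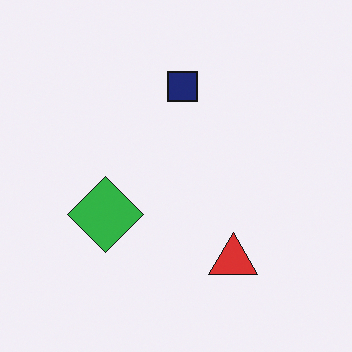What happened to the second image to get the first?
This is the original image flipped vertically (top ↔ bottom).

The navy square is in the top of the second image and the bottom of the first — shapes on opposite sides of the horizontal midline have swapped in a mirror flip.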